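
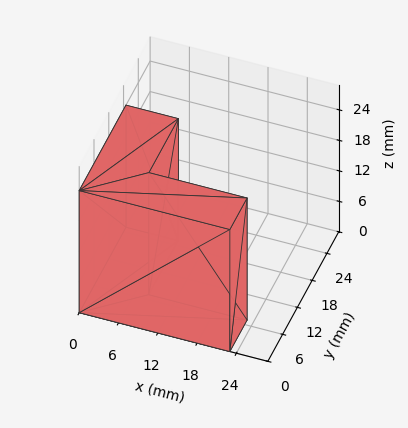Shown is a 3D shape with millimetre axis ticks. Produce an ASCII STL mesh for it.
Reading the render: the shape is an L-shaped prism: outer 23 × 19 mm, arm thicknesses ≈ 7 mm (horizontal) and 8 mm (vertical), extruded 24 mm in z (dimensions read to the nearest mm from the axis ticks). For the STL, each face is triangulated and given an outward normal.

solid part
  facet normal 0.0000 0.0000 -1.0000
    outer loop
      vertex 23.0 7.0 0.0
      vertex 23.0 0.0 0.0
      vertex 0.0 0.0 0.0
    endloop
  endfacet
  facet normal 0.0000 0.0000 -1.0000
    outer loop
      vertex 8.0 7.0 0.0
      vertex 23.0 7.0 0.0
      vertex 0.0 0.0 0.0
    endloop
  endfacet
  facet normal 0.0000 0.0000 -1.0000
    outer loop
      vertex 8.0 19.0 0.0
      vertex 8.0 7.0 0.0
      vertex 0.0 0.0 0.0
    endloop
  endfacet
  facet normal 0.0000 0.0000 -1.0000
    outer loop
      vertex 0.0 19.0 0.0
      vertex 8.0 19.0 0.0
      vertex 0.0 0.0 0.0
    endloop
  endfacet
  facet normal 0.0000 0.0000 1.0000
    outer loop
      vertex 0.0 0.0 24.0
      vertex 23.0 0.0 24.0
      vertex 23.0 7.0 24.0
    endloop
  endfacet
  facet normal 0.0000 0.0000 1.0000
    outer loop
      vertex 0.0 0.0 24.0
      vertex 23.0 7.0 24.0
      vertex 8.0 7.0 24.0
    endloop
  endfacet
  facet normal 0.0000 0.0000 1.0000
    outer loop
      vertex 0.0 0.0 24.0
      vertex 8.0 7.0 24.0
      vertex 8.0 19.0 24.0
    endloop
  endfacet
  facet normal 0.0000 0.0000 1.0000
    outer loop
      vertex 0.0 0.0 24.0
      vertex 8.0 19.0 24.0
      vertex 0.0 19.0 24.0
    endloop
  endfacet
  facet normal 0.0000 -1.0000 0.0000
    outer loop
      vertex 0.0 0.0 0.0
      vertex 23.0 0.0 0.0
      vertex 23.0 0.0 24.0
    endloop
  endfacet
  facet normal 0.0000 -1.0000 0.0000
    outer loop
      vertex 0.0 0.0 0.0
      vertex 23.0 0.0 24.0
      vertex 0.0 0.0 24.0
    endloop
  endfacet
  facet normal 1.0000 0.0000 0.0000
    outer loop
      vertex 23.0 0.0 0.0
      vertex 23.0 7.0 0.0
      vertex 23.0 7.0 24.0
    endloop
  endfacet
  facet normal 1.0000 0.0000 0.0000
    outer loop
      vertex 23.0 0.0 0.0
      vertex 23.0 7.0 24.0
      vertex 23.0 0.0 24.0
    endloop
  endfacet
  facet normal 0.0000 1.0000 0.0000
    outer loop
      vertex 23.0 7.0 0.0
      vertex 8.0 7.0 0.0
      vertex 8.0 7.0 24.0
    endloop
  endfacet
  facet normal 0.0000 1.0000 0.0000
    outer loop
      vertex 23.0 7.0 0.0
      vertex 8.0 7.0 24.0
      vertex 23.0 7.0 24.0
    endloop
  endfacet
  facet normal 1.0000 0.0000 0.0000
    outer loop
      vertex 8.0 7.0 0.0
      vertex 8.0 19.0 0.0
      vertex 8.0 19.0 24.0
    endloop
  endfacet
  facet normal 1.0000 0.0000 0.0000
    outer loop
      vertex 8.0 7.0 0.0
      vertex 8.0 19.0 24.0
      vertex 8.0 7.0 24.0
    endloop
  endfacet
  facet normal 0.0000 1.0000 0.0000
    outer loop
      vertex 8.0 19.0 0.0
      vertex 0.0 19.0 0.0
      vertex 0.0 19.0 24.0
    endloop
  endfacet
  facet normal 0.0000 1.0000 0.0000
    outer loop
      vertex 8.0 19.0 0.0
      vertex 0.0 19.0 24.0
      vertex 8.0 19.0 24.0
    endloop
  endfacet
  facet normal -1.0000 0.0000 0.0000
    outer loop
      vertex 0.0 19.0 0.0
      vertex 0.0 0.0 0.0
      vertex 0.0 0.0 24.0
    endloop
  endfacet
  facet normal -1.0000 0.0000 0.0000
    outer loop
      vertex 0.0 19.0 0.0
      vertex 0.0 0.0 24.0
      vertex 0.0 19.0 24.0
    endloop
  endfacet
endsolid part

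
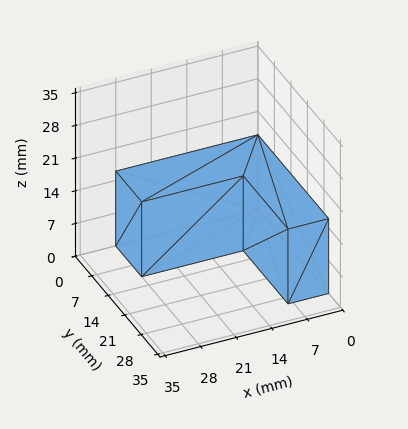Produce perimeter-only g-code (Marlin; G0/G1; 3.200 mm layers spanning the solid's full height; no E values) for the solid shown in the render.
Reading the render: the shape is an L-shaped prism: outer 28 × 30 mm, arm thicknesses ≈ 11 mm (horizontal) and 8 mm (vertical), extruded 16 mm in z (dimensions read to the nearest mm from the axis ticks). For the g-code, the solid's height is divided into equal slices at the stated Δz and each level perimeter traced with G1 moves after a G0 lift.

; perimeter-only toolpath
G21 ; units = mm
G90 ; absolute positioning
G28 ; home
; layer 1
G0 Z3.200
G0 X0.000 Y0.000
G1 X28.000 Y0.000
G1 X28.000 Y11.000
G1 X8.000 Y11.000
G1 X8.000 Y30.000
G1 X0.000 Y30.000
G1 X0.000 Y0.000
; layer 2
G0 Z6.400
G0 X0.000 Y0.000
G1 X28.000 Y0.000
G1 X28.000 Y11.000
G1 X8.000 Y11.000
G1 X8.000 Y30.000
G1 X0.000 Y30.000
G1 X0.000 Y0.000
; layer 3
G0 Z9.600
G0 X0.000 Y0.000
G1 X28.000 Y0.000
G1 X28.000 Y11.000
G1 X8.000 Y11.000
G1 X8.000 Y30.000
G1 X0.000 Y30.000
G1 X0.000 Y0.000
; layer 4
G0 Z12.800
G0 X0.000 Y0.000
G1 X28.000 Y0.000
G1 X28.000 Y11.000
G1 X8.000 Y11.000
G1 X8.000 Y30.000
G1 X0.000 Y30.000
G1 X0.000 Y0.000
; layer 5
G0 Z16.000
G0 X0.000 Y0.000
G1 X28.000 Y0.000
G1 X28.000 Y11.000
G1 X8.000 Y11.000
G1 X8.000 Y30.000
G1 X0.000 Y30.000
G1 X0.000 Y0.000
M2 ; end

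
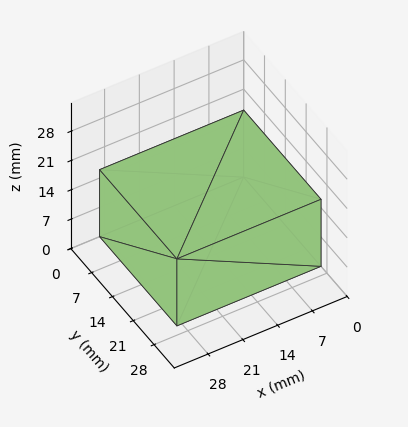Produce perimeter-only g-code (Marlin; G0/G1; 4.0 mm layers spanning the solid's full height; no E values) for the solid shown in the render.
Reading the render: the shape is a rectangular box, roughly 29 × 26 mm footprint and 16 mm tall (dimensions read to the nearest mm from the axis ticks). For the g-code, the solid's height is divided into equal slices at the stated Δz and each level perimeter traced with G1 moves after a G0 lift.

; perimeter-only toolpath
G21 ; units = mm
G90 ; absolute positioning
G28 ; home
; layer 1
G0 Z4.0
G0 X0.0 Y0.0
G1 X29.0 Y0.0
G1 X29.0 Y26.0
G1 X0.0 Y26.0
G1 X0.0 Y0.0
; layer 2
G0 Z8.0
G0 X0.0 Y0.0
G1 X29.0 Y0.0
G1 X29.0 Y26.0
G1 X0.0 Y26.0
G1 X0.0 Y0.0
; layer 3
G0 Z12.0
G0 X0.0 Y0.0
G1 X29.0 Y0.0
G1 X29.0 Y26.0
G1 X0.0 Y26.0
G1 X0.0 Y0.0
; layer 4
G0 Z16.0
G0 X0.0 Y0.0
G1 X29.0 Y0.0
G1 X29.0 Y26.0
G1 X0.0 Y26.0
G1 X0.0 Y0.0
M2 ; end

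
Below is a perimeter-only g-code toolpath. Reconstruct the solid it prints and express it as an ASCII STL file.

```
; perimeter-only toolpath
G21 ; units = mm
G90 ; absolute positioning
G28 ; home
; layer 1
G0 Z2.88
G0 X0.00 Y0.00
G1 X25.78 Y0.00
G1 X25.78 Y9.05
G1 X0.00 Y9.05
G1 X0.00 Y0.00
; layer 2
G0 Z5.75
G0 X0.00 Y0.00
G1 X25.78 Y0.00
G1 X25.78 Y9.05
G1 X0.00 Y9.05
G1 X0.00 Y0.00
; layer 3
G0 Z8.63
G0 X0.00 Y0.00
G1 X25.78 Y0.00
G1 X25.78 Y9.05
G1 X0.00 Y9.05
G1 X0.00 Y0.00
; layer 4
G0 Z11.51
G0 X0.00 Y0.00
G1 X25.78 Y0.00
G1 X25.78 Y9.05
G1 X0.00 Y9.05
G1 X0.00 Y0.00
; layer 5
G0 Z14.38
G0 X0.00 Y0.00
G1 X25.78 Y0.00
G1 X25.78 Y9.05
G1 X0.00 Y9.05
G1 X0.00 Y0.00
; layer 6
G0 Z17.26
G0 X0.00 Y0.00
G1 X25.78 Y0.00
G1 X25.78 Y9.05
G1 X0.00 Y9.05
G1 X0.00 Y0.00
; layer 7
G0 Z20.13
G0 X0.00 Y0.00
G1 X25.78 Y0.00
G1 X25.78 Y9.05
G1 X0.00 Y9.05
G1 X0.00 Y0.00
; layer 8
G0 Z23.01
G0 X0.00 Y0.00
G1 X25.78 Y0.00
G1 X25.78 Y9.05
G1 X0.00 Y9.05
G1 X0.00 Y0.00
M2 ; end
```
solid part
  facet normal 0.0000 0.0000 -1.0000
    outer loop
      vertex 25.78 9.05 0.00
      vertex 25.78 0.00 0.00
      vertex 0.00 0.00 0.00
    endloop
  endfacet
  facet normal 0.0000 0.0000 -1.0000
    outer loop
      vertex 0.00 9.05 0.00
      vertex 25.78 9.05 0.00
      vertex 0.00 0.00 0.00
    endloop
  endfacet
  facet normal 0.0000 0.0000 1.0000
    outer loop
      vertex 0.00 0.00 23.01
      vertex 25.78 0.00 23.01
      vertex 25.78 9.05 23.01
    endloop
  endfacet
  facet normal 0.0000 0.0000 1.0000
    outer loop
      vertex 0.00 0.00 23.01
      vertex 25.78 9.05 23.01
      vertex 0.00 9.05 23.01
    endloop
  endfacet
  facet normal 0.0000 -1.0000 0.0000
    outer loop
      vertex 0.00 0.00 0.00
      vertex 25.78 0.00 0.00
      vertex 25.78 0.00 23.01
    endloop
  endfacet
  facet normal 0.0000 -1.0000 0.0000
    outer loop
      vertex 0.00 0.00 0.00
      vertex 25.78 0.00 23.01
      vertex 0.00 0.00 23.01
    endloop
  endfacet
  facet normal 0.0000 1.0000 0.0000
    outer loop
      vertex 25.78 9.05 23.01
      vertex 25.78 9.05 0.00
      vertex 0.00 9.05 0.00
    endloop
  endfacet
  facet normal 0.0000 1.0000 0.0000
    outer loop
      vertex 0.00 9.05 23.01
      vertex 25.78 9.05 23.01
      vertex 0.00 9.05 0.00
    endloop
  endfacet
  facet normal -1.0000 0.0000 0.0000
    outer loop
      vertex 0.00 9.05 23.01
      vertex 0.00 9.05 0.00
      vertex 0.00 0.00 0.00
    endloop
  endfacet
  facet normal -1.0000 0.0000 0.0000
    outer loop
      vertex 0.00 0.00 23.01
      vertex 0.00 9.05 23.01
      vertex 0.00 0.00 0.00
    endloop
  endfacet
  facet normal 1.0000 0.0000 0.0000
    outer loop
      vertex 25.78 0.00 0.00
      vertex 25.78 9.05 0.00
      vertex 25.78 9.05 23.01
    endloop
  endfacet
  facet normal 1.0000 0.0000 0.0000
    outer loop
      vertex 25.78 0.00 0.00
      vertex 25.78 9.05 23.01
      vertex 25.78 0.00 23.01
    endloop
  endfacet
endsolid part

The G0 Z moves step by Δz≈2.88 mm. Every layer's G1 loop is the same polygon, so the solid is a straight extrusion of it from z=0 to z≈23. Closing with flat bottom and top caps and triangulating gives 12 facets — a rectangular box, roughly 25.8 × 9.05 mm footprint and 23 mm tall.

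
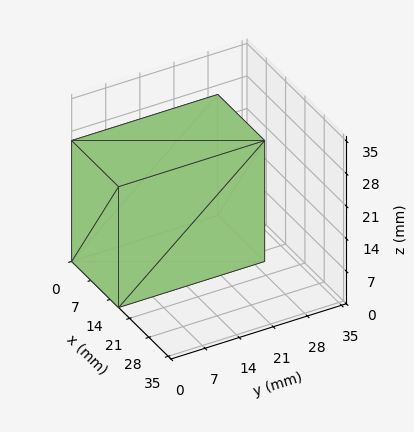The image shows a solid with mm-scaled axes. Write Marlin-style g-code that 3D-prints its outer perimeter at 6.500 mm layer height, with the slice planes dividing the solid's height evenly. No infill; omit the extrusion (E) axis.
Reading the render: the shape is a rectangular box, roughly 17 × 30 mm footprint and 26 mm tall (dimensions read to the nearest mm from the axis ticks). For the g-code, the solid's height is divided into equal slices at the stated Δz and each level perimeter traced with G1 moves after a G0 lift.

; perimeter-only toolpath
G21 ; units = mm
G90 ; absolute positioning
G28 ; home
; layer 1
G0 Z6.500
G0 X0.000 Y0.000
G1 X17.000 Y0.000
G1 X17.000 Y30.000
G1 X0.000 Y30.000
G1 X0.000 Y0.000
; layer 2
G0 Z13.000
G0 X0.000 Y0.000
G1 X17.000 Y0.000
G1 X17.000 Y30.000
G1 X0.000 Y30.000
G1 X0.000 Y0.000
; layer 3
G0 Z19.500
G0 X0.000 Y0.000
G1 X17.000 Y0.000
G1 X17.000 Y30.000
G1 X0.000 Y30.000
G1 X0.000 Y0.000
; layer 4
G0 Z26.000
G0 X0.000 Y0.000
G1 X17.000 Y0.000
G1 X17.000 Y30.000
G1 X0.000 Y30.000
G1 X0.000 Y0.000
M2 ; end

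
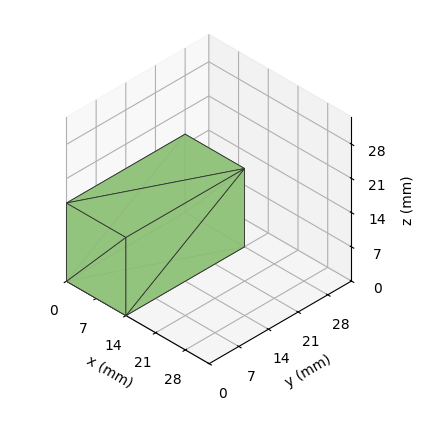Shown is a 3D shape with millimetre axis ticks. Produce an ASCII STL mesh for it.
Reading the render: the shape is a rectangular box, roughly 14 × 28 mm footprint and 16 mm tall (dimensions read to the nearest mm from the axis ticks). For the STL, each face is triangulated and given an outward normal.

solid part
  facet normal 0.0000 0.0000 -1.0000
    outer loop
      vertex 14.00 28.00 0.00
      vertex 14.00 0.00 0.00
      vertex 0.00 0.00 0.00
    endloop
  endfacet
  facet normal 0.0000 0.0000 -1.0000
    outer loop
      vertex 0.00 28.00 0.00
      vertex 14.00 28.00 0.00
      vertex 0.00 0.00 0.00
    endloop
  endfacet
  facet normal 0.0000 0.0000 1.0000
    outer loop
      vertex 0.00 0.00 16.00
      vertex 14.00 0.00 16.00
      vertex 14.00 28.00 16.00
    endloop
  endfacet
  facet normal 0.0000 0.0000 1.0000
    outer loop
      vertex 0.00 0.00 16.00
      vertex 14.00 28.00 16.00
      vertex 0.00 28.00 16.00
    endloop
  endfacet
  facet normal 0.0000 -1.0000 0.0000
    outer loop
      vertex 0.00 0.00 0.00
      vertex 14.00 0.00 0.00
      vertex 14.00 0.00 16.00
    endloop
  endfacet
  facet normal 0.0000 -1.0000 0.0000
    outer loop
      vertex 0.00 0.00 0.00
      vertex 14.00 0.00 16.00
      vertex 0.00 0.00 16.00
    endloop
  endfacet
  facet normal 0.0000 1.0000 0.0000
    outer loop
      vertex 14.00 28.00 16.00
      vertex 14.00 28.00 0.00
      vertex 0.00 28.00 0.00
    endloop
  endfacet
  facet normal 0.0000 1.0000 0.0000
    outer loop
      vertex 0.00 28.00 16.00
      vertex 14.00 28.00 16.00
      vertex 0.00 28.00 0.00
    endloop
  endfacet
  facet normal -1.0000 0.0000 0.0000
    outer loop
      vertex 0.00 28.00 16.00
      vertex 0.00 28.00 0.00
      vertex 0.00 0.00 0.00
    endloop
  endfacet
  facet normal -1.0000 0.0000 0.0000
    outer loop
      vertex 0.00 0.00 16.00
      vertex 0.00 28.00 16.00
      vertex 0.00 0.00 0.00
    endloop
  endfacet
  facet normal 1.0000 0.0000 0.0000
    outer loop
      vertex 14.00 0.00 0.00
      vertex 14.00 28.00 0.00
      vertex 14.00 28.00 16.00
    endloop
  endfacet
  facet normal 1.0000 0.0000 0.0000
    outer loop
      vertex 14.00 0.00 0.00
      vertex 14.00 28.00 16.00
      vertex 14.00 0.00 16.00
    endloop
  endfacet
endsolid part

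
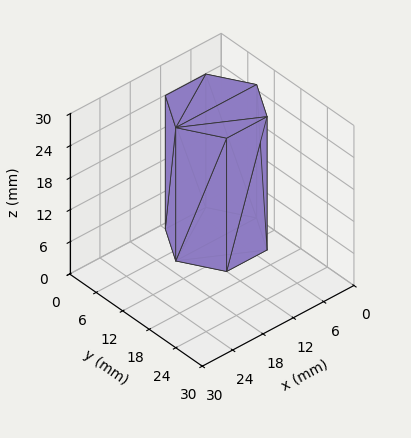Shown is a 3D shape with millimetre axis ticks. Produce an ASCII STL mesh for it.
Reading the render: the shape is a regular 6-sided prism (a cylinder approximated with 6 flat sides), circumscribed radius ≈ 8 mm, height ≈ 25 mm (dimensions read to the nearest mm from the axis ticks). For the STL, each face is triangulated and given an outward normal.

solid part
  facet normal 0.0000 0.0000 -1.0000
    outer loop
      vertex 4.00 14.93 0.00
      vertex 12.00 14.93 0.00
      vertex 16.00 8.00 0.00
    endloop
  endfacet
  facet normal 0.0000 0.0000 -1.0000
    outer loop
      vertex 0.00 8.00 0.00
      vertex 4.00 14.93 0.00
      vertex 16.00 8.00 0.00
    endloop
  endfacet
  facet normal 0.0000 0.0000 -1.0000
    outer loop
      vertex 4.00 1.07 0.00
      vertex 0.00 8.00 0.00
      vertex 16.00 8.00 0.00
    endloop
  endfacet
  facet normal 0.0000 0.0000 -1.0000
    outer loop
      vertex 12.00 1.07 0.00
      vertex 4.00 1.07 0.00
      vertex 16.00 8.00 0.00
    endloop
  endfacet
  facet normal 0.0000 0.0000 1.0000
    outer loop
      vertex 16.00 8.00 25.00
      vertex 12.00 14.93 25.00
      vertex 4.00 14.93 25.00
    endloop
  endfacet
  facet normal 0.0000 0.0000 1.0000
    outer loop
      vertex 16.00 8.00 25.00
      vertex 4.00 14.93 25.00
      vertex 0.00 8.00 25.00
    endloop
  endfacet
  facet normal 0.0000 0.0000 1.0000
    outer loop
      vertex 16.00 8.00 25.00
      vertex 0.00 8.00 25.00
      vertex 4.00 1.07 25.00
    endloop
  endfacet
  facet normal 0.0000 0.0000 1.0000
    outer loop
      vertex 16.00 8.00 25.00
      vertex 4.00 1.07 25.00
      vertex 12.00 1.07 25.00
    endloop
  endfacet
  facet normal 0.8661 0.4999 0.0000
    outer loop
      vertex 16.00 8.00 0.00
      vertex 12.00 14.93 0.00
      vertex 12.00 14.93 25.00
    endloop
  endfacet
  facet normal 0.8661 0.4999 0.0000
    outer loop
      vertex 16.00 8.00 0.00
      vertex 12.00 14.93 25.00
      vertex 16.00 8.00 25.00
    endloop
  endfacet
  facet normal 0.0000 1.0000 0.0000
    outer loop
      vertex 12.00 14.93 0.00
      vertex 4.00 14.93 0.00
      vertex 4.00 14.93 25.00
    endloop
  endfacet
  facet normal 0.0000 1.0000 0.0000
    outer loop
      vertex 12.00 14.93 0.00
      vertex 4.00 14.93 25.00
      vertex 12.00 14.93 25.00
    endloop
  endfacet
  facet normal -0.8661 0.4999 0.0000
    outer loop
      vertex 4.00 14.93 0.00
      vertex 0.00 8.00 0.00
      vertex 0.00 8.00 25.00
    endloop
  endfacet
  facet normal -0.8661 0.4999 0.0000
    outer loop
      vertex 4.00 14.93 0.00
      vertex 0.00 8.00 25.00
      vertex 4.00 14.93 25.00
    endloop
  endfacet
  facet normal -0.8661 -0.4999 0.0000
    outer loop
      vertex 0.00 8.00 0.00
      vertex 4.00 1.07 0.00
      vertex 4.00 1.07 25.00
    endloop
  endfacet
  facet normal -0.8661 -0.4999 0.0000
    outer loop
      vertex 0.00 8.00 0.00
      vertex 4.00 1.07 25.00
      vertex 0.00 8.00 25.00
    endloop
  endfacet
  facet normal 0.0000 -1.0000 0.0000
    outer loop
      vertex 4.00 1.07 0.00
      vertex 12.00 1.07 0.00
      vertex 12.00 1.07 25.00
    endloop
  endfacet
  facet normal 0.0000 -1.0000 0.0000
    outer loop
      vertex 4.00 1.07 0.00
      vertex 12.00 1.07 25.00
      vertex 4.00 1.07 25.00
    endloop
  endfacet
  facet normal 0.8661 -0.4999 0.0000
    outer loop
      vertex 12.00 1.07 0.00
      vertex 16.00 8.00 0.00
      vertex 16.00 8.00 25.00
    endloop
  endfacet
  facet normal 0.8661 -0.4999 0.0000
    outer loop
      vertex 12.00 1.07 0.00
      vertex 16.00 8.00 25.00
      vertex 12.00 1.07 25.00
    endloop
  endfacet
endsolid part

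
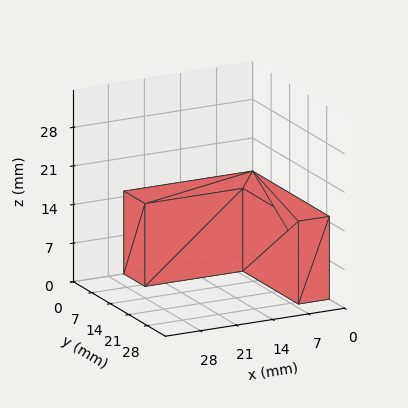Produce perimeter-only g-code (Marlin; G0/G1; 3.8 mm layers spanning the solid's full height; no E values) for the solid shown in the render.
Reading the render: the shape is an L-shaped prism: outer 25 × 29 mm, arm thicknesses ≈ 8 mm (horizontal) and 6 mm (vertical), extruded 15 mm in z (dimensions read to the nearest mm from the axis ticks). For the g-code, the solid's height is divided into equal slices at the stated Δz and each level perimeter traced with G1 moves after a G0 lift.

; perimeter-only toolpath
G21 ; units = mm
G90 ; absolute positioning
G28 ; home
; layer 1
G0 Z3.8
G0 X0.0 Y0.0
G1 X25.0 Y0.0
G1 X25.0 Y8.0
G1 X6.0 Y8.0
G1 X6.0 Y29.0
G1 X0.0 Y29.0
G1 X0.0 Y0.0
; layer 2
G0 Z7.5
G0 X0.0 Y0.0
G1 X25.0 Y0.0
G1 X25.0 Y8.0
G1 X6.0 Y8.0
G1 X6.0 Y29.0
G1 X0.0 Y29.0
G1 X0.0 Y0.0
; layer 3
G0 Z11.2
G0 X0.0 Y0.0
G1 X25.0 Y0.0
G1 X25.0 Y8.0
G1 X6.0 Y8.0
G1 X6.0 Y29.0
G1 X0.0 Y29.0
G1 X0.0 Y0.0
; layer 4
G0 Z15.0
G0 X0.0 Y0.0
G1 X25.0 Y0.0
G1 X25.0 Y8.0
G1 X6.0 Y8.0
G1 X6.0 Y29.0
G1 X0.0 Y29.0
G1 X0.0 Y0.0
M2 ; end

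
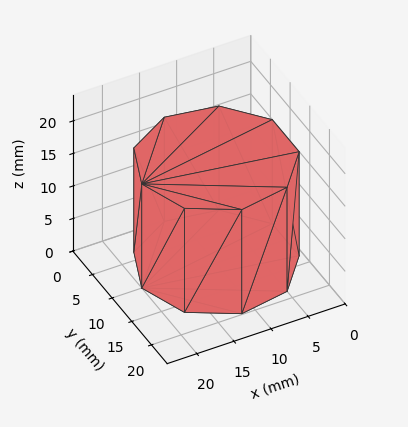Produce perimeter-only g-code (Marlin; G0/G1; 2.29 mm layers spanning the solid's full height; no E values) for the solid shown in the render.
Reading the render: the shape is a regular 9-sided prism (a cylinder approximated with 9 flat sides), circumscribed radius ≈ 10 mm, height ≈ 16 mm (dimensions read to the nearest mm from the axis ticks). For the g-code, the solid's height is divided into equal slices at the stated Δz and each level perimeter traced with G1 moves after a G0 lift.

; perimeter-only toolpath
G21 ; units = mm
G90 ; absolute positioning
G28 ; home
; layer 1
G0 Z2.29
G0 X20.00 Y10.00
G1 X17.66 Y16.43
G1 X11.74 Y19.85
G1 X5.00 Y18.66
G1 X0.60 Y13.42
G1 X0.60 Y6.58
G1 X5.00 Y1.34
G1 X11.74 Y0.15
G1 X17.66 Y3.57
G1 X20.00 Y10.00
; layer 2
G0 Z4.57
G0 X20.00 Y10.00
G1 X17.66 Y16.43
G1 X11.74 Y19.85
G1 X5.00 Y18.66
G1 X0.60 Y13.42
G1 X0.60 Y6.58
G1 X5.00 Y1.34
G1 X11.74 Y0.15
G1 X17.66 Y3.57
G1 X20.00 Y10.00
; layer 3
G0 Z6.86
G0 X20.00 Y10.00
G1 X17.66 Y16.43
G1 X11.74 Y19.85
G1 X5.00 Y18.66
G1 X0.60 Y13.42
G1 X0.60 Y6.58
G1 X5.00 Y1.34
G1 X11.74 Y0.15
G1 X17.66 Y3.57
G1 X20.00 Y10.00
; layer 4
G0 Z9.14
G0 X20.00 Y10.00
G1 X17.66 Y16.43
G1 X11.74 Y19.85
G1 X5.00 Y18.66
G1 X0.60 Y13.42
G1 X0.60 Y6.58
G1 X5.00 Y1.34
G1 X11.74 Y0.15
G1 X17.66 Y3.57
G1 X20.00 Y10.00
; layer 5
G0 Z11.43
G0 X20.00 Y10.00
G1 X17.66 Y16.43
G1 X11.74 Y19.85
G1 X5.00 Y18.66
G1 X0.60 Y13.42
G1 X0.60 Y6.58
G1 X5.00 Y1.34
G1 X11.74 Y0.15
G1 X17.66 Y3.57
G1 X20.00 Y10.00
; layer 6
G0 Z13.71
G0 X20.00 Y10.00
G1 X17.66 Y16.43
G1 X11.74 Y19.85
G1 X5.00 Y18.66
G1 X0.60 Y13.42
G1 X0.60 Y6.58
G1 X5.00 Y1.34
G1 X11.74 Y0.15
G1 X17.66 Y3.57
G1 X20.00 Y10.00
; layer 7
G0 Z16.00
G0 X20.00 Y10.00
G1 X17.66 Y16.43
G1 X11.74 Y19.85
G1 X5.00 Y18.66
G1 X0.60 Y13.42
G1 X0.60 Y6.58
G1 X5.00 Y1.34
G1 X11.74 Y0.15
G1 X17.66 Y3.57
G1 X20.00 Y10.00
M2 ; end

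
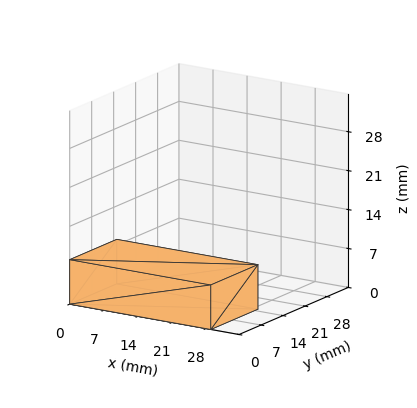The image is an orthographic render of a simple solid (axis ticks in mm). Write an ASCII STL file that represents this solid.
Reading the render: the shape is a rectangular box, roughly 29 × 15 mm footprint and 8 mm tall (dimensions read to the nearest mm from the axis ticks). For the STL, each face is triangulated and given an outward normal.

solid part
  facet normal 0.0000 0.0000 -1.0000
    outer loop
      vertex 29.000 15.000 0.000
      vertex 29.000 0.000 0.000
      vertex 0.000 0.000 0.000
    endloop
  endfacet
  facet normal 0.0000 0.0000 -1.0000
    outer loop
      vertex 0.000 15.000 0.000
      vertex 29.000 15.000 0.000
      vertex 0.000 0.000 0.000
    endloop
  endfacet
  facet normal 0.0000 0.0000 1.0000
    outer loop
      vertex 0.000 0.000 8.000
      vertex 29.000 0.000 8.000
      vertex 29.000 15.000 8.000
    endloop
  endfacet
  facet normal 0.0000 0.0000 1.0000
    outer loop
      vertex 0.000 0.000 8.000
      vertex 29.000 15.000 8.000
      vertex 0.000 15.000 8.000
    endloop
  endfacet
  facet normal 0.0000 -1.0000 0.0000
    outer loop
      vertex 0.000 0.000 0.000
      vertex 29.000 0.000 0.000
      vertex 29.000 0.000 8.000
    endloop
  endfacet
  facet normal 0.0000 -1.0000 0.0000
    outer loop
      vertex 0.000 0.000 0.000
      vertex 29.000 0.000 8.000
      vertex 0.000 0.000 8.000
    endloop
  endfacet
  facet normal 0.0000 1.0000 0.0000
    outer loop
      vertex 29.000 15.000 8.000
      vertex 29.000 15.000 0.000
      vertex 0.000 15.000 0.000
    endloop
  endfacet
  facet normal 0.0000 1.0000 0.0000
    outer loop
      vertex 0.000 15.000 8.000
      vertex 29.000 15.000 8.000
      vertex 0.000 15.000 0.000
    endloop
  endfacet
  facet normal -1.0000 0.0000 0.0000
    outer loop
      vertex 0.000 15.000 8.000
      vertex 0.000 15.000 0.000
      vertex 0.000 0.000 0.000
    endloop
  endfacet
  facet normal -1.0000 0.0000 0.0000
    outer loop
      vertex 0.000 0.000 8.000
      vertex 0.000 15.000 8.000
      vertex 0.000 0.000 0.000
    endloop
  endfacet
  facet normal 1.0000 0.0000 0.0000
    outer loop
      vertex 29.000 0.000 0.000
      vertex 29.000 15.000 0.000
      vertex 29.000 15.000 8.000
    endloop
  endfacet
  facet normal 1.0000 0.0000 0.0000
    outer loop
      vertex 29.000 0.000 0.000
      vertex 29.000 15.000 8.000
      vertex 29.000 0.000 8.000
    endloop
  endfacet
endsolid part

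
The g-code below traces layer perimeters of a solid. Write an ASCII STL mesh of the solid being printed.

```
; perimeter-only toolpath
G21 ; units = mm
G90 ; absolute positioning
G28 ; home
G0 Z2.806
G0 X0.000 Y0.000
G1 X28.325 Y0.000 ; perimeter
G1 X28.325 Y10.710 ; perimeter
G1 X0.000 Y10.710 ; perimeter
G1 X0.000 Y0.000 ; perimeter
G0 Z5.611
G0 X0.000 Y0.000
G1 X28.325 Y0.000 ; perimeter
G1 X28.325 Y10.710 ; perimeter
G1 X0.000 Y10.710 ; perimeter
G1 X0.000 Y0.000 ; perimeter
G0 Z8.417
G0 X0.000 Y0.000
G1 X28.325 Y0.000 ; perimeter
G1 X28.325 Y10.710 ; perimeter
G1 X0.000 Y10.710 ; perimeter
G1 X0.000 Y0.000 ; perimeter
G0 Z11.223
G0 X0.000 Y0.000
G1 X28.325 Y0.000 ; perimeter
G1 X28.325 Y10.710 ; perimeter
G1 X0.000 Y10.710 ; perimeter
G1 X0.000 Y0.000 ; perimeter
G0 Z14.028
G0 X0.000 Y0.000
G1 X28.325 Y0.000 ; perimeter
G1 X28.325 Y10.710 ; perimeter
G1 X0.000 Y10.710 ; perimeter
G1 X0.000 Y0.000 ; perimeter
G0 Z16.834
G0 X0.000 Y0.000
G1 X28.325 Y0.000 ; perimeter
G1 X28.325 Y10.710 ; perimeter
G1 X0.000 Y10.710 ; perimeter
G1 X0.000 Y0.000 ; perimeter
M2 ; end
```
solid part
  facet normal 0.0000 0.0000 -1.0000
    outer loop
      vertex 28.325 10.710 0.000
      vertex 28.325 0.000 0.000
      vertex 0.000 0.000 0.000
    endloop
  endfacet
  facet normal 0.0000 0.0000 -1.0000
    outer loop
      vertex 0.000 10.710 0.000
      vertex 28.325 10.710 0.000
      vertex 0.000 0.000 0.000
    endloop
  endfacet
  facet normal 0.0000 0.0000 1.0000
    outer loop
      vertex 0.000 0.000 16.834
      vertex 28.325 0.000 16.834
      vertex 28.325 10.710 16.834
    endloop
  endfacet
  facet normal 0.0000 0.0000 1.0000
    outer loop
      vertex 0.000 0.000 16.834
      vertex 28.325 10.710 16.834
      vertex 0.000 10.710 16.834
    endloop
  endfacet
  facet normal 0.0000 -1.0000 0.0000
    outer loop
      vertex 0.000 0.000 0.000
      vertex 28.325 0.000 0.000
      vertex 28.325 0.000 16.834
    endloop
  endfacet
  facet normal 0.0000 -1.0000 0.0000
    outer loop
      vertex 0.000 0.000 0.000
      vertex 28.325 0.000 16.834
      vertex 0.000 0.000 16.834
    endloop
  endfacet
  facet normal 0.0000 1.0000 0.0000
    outer loop
      vertex 28.325 10.710 16.834
      vertex 28.325 10.710 0.000
      vertex 0.000 10.710 0.000
    endloop
  endfacet
  facet normal 0.0000 1.0000 0.0000
    outer loop
      vertex 0.000 10.710 16.834
      vertex 28.325 10.710 16.834
      vertex 0.000 10.710 0.000
    endloop
  endfacet
  facet normal -1.0000 0.0000 0.0000
    outer loop
      vertex 0.000 10.710 16.834
      vertex 0.000 10.710 0.000
      vertex 0.000 0.000 0.000
    endloop
  endfacet
  facet normal -1.0000 0.0000 0.0000
    outer loop
      vertex 0.000 0.000 16.834
      vertex 0.000 10.710 16.834
      vertex 0.000 0.000 0.000
    endloop
  endfacet
  facet normal 1.0000 0.0000 0.0000
    outer loop
      vertex 28.325 0.000 0.000
      vertex 28.325 10.710 0.000
      vertex 28.325 10.710 16.834
    endloop
  endfacet
  facet normal 1.0000 0.0000 0.0000
    outer loop
      vertex 28.325 0.000 0.000
      vertex 28.325 10.710 16.834
      vertex 28.325 0.000 16.834
    endloop
  endfacet
endsolid part

The G0 Z moves step by Δz≈2.806 mm. Every layer's G1 loop is the same polygon, so the solid is a straight extrusion of it from z=0 to z≈16.8. Closing with flat bottom and top caps and triangulating gives 12 facets — a rectangular box, roughly 28.3 × 10.7 mm footprint and 16.8 mm tall.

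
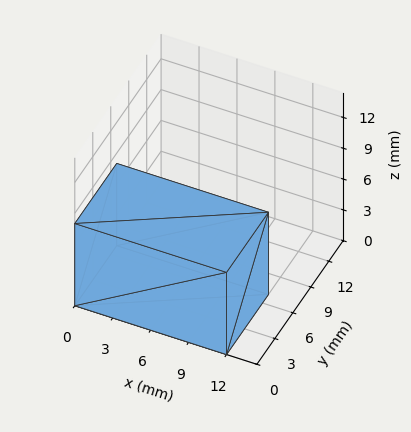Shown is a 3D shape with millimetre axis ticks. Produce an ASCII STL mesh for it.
Reading the render: the shape is a rectangular box, roughly 12 × 7 mm footprint and 8 mm tall (dimensions read to the nearest mm from the axis ticks). For the STL, each face is triangulated and given an outward normal.

solid part
  facet normal 0.0000 0.0000 -1.0000
    outer loop
      vertex 12.00 7.00 0.00
      vertex 12.00 0.00 0.00
      vertex 0.00 0.00 0.00
    endloop
  endfacet
  facet normal 0.0000 0.0000 -1.0000
    outer loop
      vertex 0.00 7.00 0.00
      vertex 12.00 7.00 0.00
      vertex 0.00 0.00 0.00
    endloop
  endfacet
  facet normal 0.0000 0.0000 1.0000
    outer loop
      vertex 0.00 0.00 8.00
      vertex 12.00 0.00 8.00
      vertex 12.00 7.00 8.00
    endloop
  endfacet
  facet normal 0.0000 0.0000 1.0000
    outer loop
      vertex 0.00 0.00 8.00
      vertex 12.00 7.00 8.00
      vertex 0.00 7.00 8.00
    endloop
  endfacet
  facet normal 0.0000 -1.0000 0.0000
    outer loop
      vertex 0.00 0.00 0.00
      vertex 12.00 0.00 0.00
      vertex 12.00 0.00 8.00
    endloop
  endfacet
  facet normal 0.0000 -1.0000 0.0000
    outer loop
      vertex 0.00 0.00 0.00
      vertex 12.00 0.00 8.00
      vertex 0.00 0.00 8.00
    endloop
  endfacet
  facet normal 0.0000 1.0000 0.0000
    outer loop
      vertex 12.00 7.00 8.00
      vertex 12.00 7.00 0.00
      vertex 0.00 7.00 0.00
    endloop
  endfacet
  facet normal 0.0000 1.0000 0.0000
    outer loop
      vertex 0.00 7.00 8.00
      vertex 12.00 7.00 8.00
      vertex 0.00 7.00 0.00
    endloop
  endfacet
  facet normal -1.0000 0.0000 0.0000
    outer loop
      vertex 0.00 7.00 8.00
      vertex 0.00 7.00 0.00
      vertex 0.00 0.00 0.00
    endloop
  endfacet
  facet normal -1.0000 0.0000 0.0000
    outer loop
      vertex 0.00 0.00 8.00
      vertex 0.00 7.00 8.00
      vertex 0.00 0.00 0.00
    endloop
  endfacet
  facet normal 1.0000 0.0000 0.0000
    outer loop
      vertex 12.00 0.00 0.00
      vertex 12.00 7.00 0.00
      vertex 12.00 7.00 8.00
    endloop
  endfacet
  facet normal 1.0000 0.0000 0.0000
    outer loop
      vertex 12.00 0.00 0.00
      vertex 12.00 7.00 8.00
      vertex 12.00 0.00 8.00
    endloop
  endfacet
endsolid part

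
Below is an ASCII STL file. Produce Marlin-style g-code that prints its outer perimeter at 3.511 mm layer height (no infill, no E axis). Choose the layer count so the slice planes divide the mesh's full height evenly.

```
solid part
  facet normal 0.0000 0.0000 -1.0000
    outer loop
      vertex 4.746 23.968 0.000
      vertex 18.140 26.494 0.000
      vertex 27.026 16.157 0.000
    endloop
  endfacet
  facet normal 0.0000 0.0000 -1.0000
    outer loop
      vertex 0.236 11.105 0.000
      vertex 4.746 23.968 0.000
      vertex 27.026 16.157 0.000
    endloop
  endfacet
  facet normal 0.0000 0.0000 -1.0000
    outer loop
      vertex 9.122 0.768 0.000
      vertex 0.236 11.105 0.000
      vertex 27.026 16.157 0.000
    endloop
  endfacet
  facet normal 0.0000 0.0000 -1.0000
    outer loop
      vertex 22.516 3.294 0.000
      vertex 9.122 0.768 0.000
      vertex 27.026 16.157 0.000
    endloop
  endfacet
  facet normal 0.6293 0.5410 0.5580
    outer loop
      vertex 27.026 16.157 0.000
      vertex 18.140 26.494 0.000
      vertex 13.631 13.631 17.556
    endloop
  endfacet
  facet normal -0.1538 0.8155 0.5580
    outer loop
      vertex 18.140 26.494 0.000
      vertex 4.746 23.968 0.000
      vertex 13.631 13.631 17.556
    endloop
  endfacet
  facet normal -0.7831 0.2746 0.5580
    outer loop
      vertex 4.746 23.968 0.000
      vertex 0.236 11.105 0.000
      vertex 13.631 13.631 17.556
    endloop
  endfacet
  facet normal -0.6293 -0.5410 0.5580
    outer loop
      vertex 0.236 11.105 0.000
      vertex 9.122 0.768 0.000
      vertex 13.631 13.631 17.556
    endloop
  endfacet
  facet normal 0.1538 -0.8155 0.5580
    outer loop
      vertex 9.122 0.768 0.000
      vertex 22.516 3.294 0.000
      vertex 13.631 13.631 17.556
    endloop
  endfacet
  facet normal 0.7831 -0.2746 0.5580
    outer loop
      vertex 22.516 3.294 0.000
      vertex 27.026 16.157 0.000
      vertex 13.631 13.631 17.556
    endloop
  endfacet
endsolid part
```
; perimeter-only toolpath
G21 ; units = mm
G90 ; absolute positioning
G28 ; home
; layer 1
G0 Z3.511
G0 X24.347 Y15.652
G1 X17.238 Y23.921
G1 X6.523 Y21.901
G1 X2.915 Y11.610
G1 X10.024 Y3.341
G1 X20.739 Y5.361
G1 X24.347 Y15.652
; layer 2
G0 Z7.022
G0 X21.668 Y15.147
G1 X16.336 Y21.349
G1 X8.300 Y19.833
G1 X5.594 Y12.115
G1 X10.926 Y5.913
G1 X18.962 Y7.429
G1 X21.668 Y15.147
; layer 3
G0 Z10.534
G0 X18.989 Y14.641
G1 X15.435 Y18.776
G1 X10.077 Y17.766
G1 X8.273 Y12.621
G1 X11.827 Y8.486
G1 X17.185 Y9.496
G1 X18.989 Y14.641
; layer 4
G0 Z14.045
G0 X16.310 Y14.136
G1 X14.533 Y16.204
G1 X11.854 Y15.698
G1 X10.952 Y13.126
G1 X12.729 Y11.058
G1 X15.408 Y11.564
G1 X16.310 Y14.136
M2 ; end

The solid is a regular 6-sided pyramid, base circumscribed radius ≈ 13.6 mm, apex at z ≈ 17.6 mm. Slicing at Δz = 3.511 mm — 5 equal slices spanning the solid's height, so layer i sits at z = i·h/5 — gives 4 non-empty perimeters. Each is a 6-segment closed polygon; G0 lifts to the layer z and rapids to the start vertex, then G1 traces the edges. The cross-section shrinks linearly with z (the slice at the apex is degenerate and omitted).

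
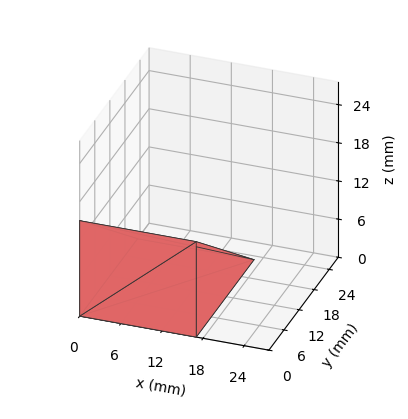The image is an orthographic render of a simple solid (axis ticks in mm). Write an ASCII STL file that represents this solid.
Reading the render: the shape is a wedge (ramp): 17 × 23 mm base, rising to 15 mm along the y=0 edge and sloping linearly to z=0 at y=23 (dimensions read to the nearest mm from the axis ticks). For the STL, each face is triangulated and given an outward normal.

solid part
  facet normal 0.0000 0.0000 -1.0000
    outer loop
      vertex 17.0 23.0 0.0
      vertex 17.0 0.0 0.0
      vertex 0.0 0.0 0.0
    endloop
  endfacet
  facet normal 0.0000 0.0000 -1.0000
    outer loop
      vertex 0.0 23.0 0.0
      vertex 17.0 23.0 0.0
      vertex 0.0 0.0 0.0
    endloop
  endfacet
  facet normal 0.0000 -1.0000 0.0000
    outer loop
      vertex 0.0 0.0 0.0
      vertex 17.0 0.0 0.0
      vertex 17.0 0.0 15.0
    endloop
  endfacet
  facet normal 0.0000 -1.0000 0.0000
    outer loop
      vertex 0.0 0.0 0.0
      vertex 17.0 0.0 15.0
      vertex 0.0 0.0 15.0
    endloop
  endfacet
  facet normal 0.0000 0.5463 0.8376
    outer loop
      vertex 0.0 0.0 15.0
      vertex 17.0 0.0 15.0
      vertex 17.0 23.0 0.0
    endloop
  endfacet
  facet normal 0.0000 0.5463 0.8376
    outer loop
      vertex 0.0 0.0 15.0
      vertex 17.0 23.0 0.0
      vertex 0.0 23.0 0.0
    endloop
  endfacet
  facet normal -1.0000 0.0000 0.0000
    outer loop
      vertex 0.0 0.0 15.0
      vertex 0.0 23.0 0.0
      vertex 0.0 0.0 0.0
    endloop
  endfacet
  facet normal 1.0000 0.0000 0.0000
    outer loop
      vertex 17.0 0.0 0.0
      vertex 17.0 23.0 0.0
      vertex 17.0 0.0 15.0
    endloop
  endfacet
endsolid part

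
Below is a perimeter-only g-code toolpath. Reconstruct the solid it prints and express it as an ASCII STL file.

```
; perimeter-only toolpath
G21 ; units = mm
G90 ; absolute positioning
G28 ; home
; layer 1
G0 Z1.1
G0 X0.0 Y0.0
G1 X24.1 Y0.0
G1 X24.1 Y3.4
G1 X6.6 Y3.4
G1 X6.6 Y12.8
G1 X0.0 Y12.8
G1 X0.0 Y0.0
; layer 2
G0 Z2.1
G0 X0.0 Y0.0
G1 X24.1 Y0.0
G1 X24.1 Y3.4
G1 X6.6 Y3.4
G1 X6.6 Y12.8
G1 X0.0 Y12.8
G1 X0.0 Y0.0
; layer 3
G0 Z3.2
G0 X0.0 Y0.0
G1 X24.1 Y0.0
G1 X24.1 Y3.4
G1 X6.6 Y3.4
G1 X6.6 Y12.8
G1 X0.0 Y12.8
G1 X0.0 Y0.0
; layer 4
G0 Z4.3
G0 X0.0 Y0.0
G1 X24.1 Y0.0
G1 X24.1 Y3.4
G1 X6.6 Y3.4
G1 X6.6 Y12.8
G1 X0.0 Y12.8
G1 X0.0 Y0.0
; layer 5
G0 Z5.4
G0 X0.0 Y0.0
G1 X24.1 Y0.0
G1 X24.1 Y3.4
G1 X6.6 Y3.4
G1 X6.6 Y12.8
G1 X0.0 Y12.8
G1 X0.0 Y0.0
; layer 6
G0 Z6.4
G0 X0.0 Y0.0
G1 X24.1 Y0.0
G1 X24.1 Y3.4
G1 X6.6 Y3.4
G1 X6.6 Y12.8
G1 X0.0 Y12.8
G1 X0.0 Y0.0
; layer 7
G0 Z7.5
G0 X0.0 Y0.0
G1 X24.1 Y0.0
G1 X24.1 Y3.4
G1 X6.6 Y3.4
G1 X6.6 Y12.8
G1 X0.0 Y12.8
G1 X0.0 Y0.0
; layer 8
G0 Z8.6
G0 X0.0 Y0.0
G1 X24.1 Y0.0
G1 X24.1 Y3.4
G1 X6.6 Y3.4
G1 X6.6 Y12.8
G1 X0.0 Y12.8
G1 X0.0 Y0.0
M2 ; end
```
solid part
  facet normal 0.0000 0.0000 -1.0000
    outer loop
      vertex 24.1 3.4 0.0
      vertex 24.1 0.0 0.0
      vertex 0.0 0.0 0.0
    endloop
  endfacet
  facet normal 0.0000 0.0000 -1.0000
    outer loop
      vertex 6.6 3.4 0.0
      vertex 24.1 3.4 0.0
      vertex 0.0 0.0 0.0
    endloop
  endfacet
  facet normal 0.0000 0.0000 -1.0000
    outer loop
      vertex 6.6 12.8 0.0
      vertex 6.6 3.4 0.0
      vertex 0.0 0.0 0.0
    endloop
  endfacet
  facet normal 0.0000 0.0000 -1.0000
    outer loop
      vertex 0.0 12.8 0.0
      vertex 6.6 12.8 0.0
      vertex 0.0 0.0 0.0
    endloop
  endfacet
  facet normal 0.0000 0.0000 1.0000
    outer loop
      vertex 0.0 0.0 8.6
      vertex 24.1 0.0 8.6
      vertex 24.1 3.4 8.6
    endloop
  endfacet
  facet normal 0.0000 0.0000 1.0000
    outer loop
      vertex 0.0 0.0 8.6
      vertex 24.1 3.4 8.6
      vertex 6.6 3.4 8.6
    endloop
  endfacet
  facet normal 0.0000 0.0000 1.0000
    outer loop
      vertex 0.0 0.0 8.6
      vertex 6.6 3.4 8.6
      vertex 6.6 12.8 8.6
    endloop
  endfacet
  facet normal 0.0000 0.0000 1.0000
    outer loop
      vertex 0.0 0.0 8.6
      vertex 6.6 12.8 8.6
      vertex 0.0 12.8 8.6
    endloop
  endfacet
  facet normal 0.0000 -1.0000 0.0000
    outer loop
      vertex 0.0 0.0 0.0
      vertex 24.1 0.0 0.0
      vertex 24.1 0.0 8.6
    endloop
  endfacet
  facet normal 0.0000 -1.0000 0.0000
    outer loop
      vertex 0.0 0.0 0.0
      vertex 24.1 0.0 8.6
      vertex 0.0 0.0 8.6
    endloop
  endfacet
  facet normal 1.0000 0.0000 0.0000
    outer loop
      vertex 24.1 0.0 0.0
      vertex 24.1 3.4 0.0
      vertex 24.1 3.4 8.6
    endloop
  endfacet
  facet normal 1.0000 0.0000 0.0000
    outer loop
      vertex 24.1 0.0 0.0
      vertex 24.1 3.4 8.6
      vertex 24.1 0.0 8.6
    endloop
  endfacet
  facet normal 0.0000 1.0000 0.0000
    outer loop
      vertex 24.1 3.4 0.0
      vertex 6.6 3.4 0.0
      vertex 6.6 3.4 8.6
    endloop
  endfacet
  facet normal 0.0000 1.0000 0.0000
    outer loop
      vertex 24.1 3.4 0.0
      vertex 6.6 3.4 8.6
      vertex 24.1 3.4 8.6
    endloop
  endfacet
  facet normal 1.0000 0.0000 0.0000
    outer loop
      vertex 6.6 3.4 0.0
      vertex 6.6 12.8 0.0
      vertex 6.6 12.8 8.6
    endloop
  endfacet
  facet normal 1.0000 0.0000 0.0000
    outer loop
      vertex 6.6 3.4 0.0
      vertex 6.6 12.8 8.6
      vertex 6.6 3.4 8.6
    endloop
  endfacet
  facet normal 0.0000 1.0000 0.0000
    outer loop
      vertex 6.6 12.8 0.0
      vertex 0.0 12.8 0.0
      vertex 0.0 12.8 8.6
    endloop
  endfacet
  facet normal 0.0000 1.0000 0.0000
    outer loop
      vertex 6.6 12.8 0.0
      vertex 0.0 12.8 8.6
      vertex 6.6 12.8 8.6
    endloop
  endfacet
  facet normal -1.0000 0.0000 0.0000
    outer loop
      vertex 0.0 12.8 0.0
      vertex 0.0 0.0 0.0
      vertex 0.0 0.0 8.6
    endloop
  endfacet
  facet normal -1.0000 0.0000 0.0000
    outer loop
      vertex 0.0 12.8 0.0
      vertex 0.0 0.0 8.6
      vertex 0.0 12.8 8.6
    endloop
  endfacet
endsolid part

The G0 Z moves step by Δz≈1.1 mm. Every layer's G1 loop is the same polygon, so the solid is a straight extrusion of it from z=0 to z≈8.6. Closing with flat bottom and top caps and triangulating gives 20 facets — an L-shaped prism: outer 24.1 × 12.8 mm, arm thicknesses ≈ 3.4 mm (horizontal) and 6.6 mm (vertical), extruded 8.6 mm in z.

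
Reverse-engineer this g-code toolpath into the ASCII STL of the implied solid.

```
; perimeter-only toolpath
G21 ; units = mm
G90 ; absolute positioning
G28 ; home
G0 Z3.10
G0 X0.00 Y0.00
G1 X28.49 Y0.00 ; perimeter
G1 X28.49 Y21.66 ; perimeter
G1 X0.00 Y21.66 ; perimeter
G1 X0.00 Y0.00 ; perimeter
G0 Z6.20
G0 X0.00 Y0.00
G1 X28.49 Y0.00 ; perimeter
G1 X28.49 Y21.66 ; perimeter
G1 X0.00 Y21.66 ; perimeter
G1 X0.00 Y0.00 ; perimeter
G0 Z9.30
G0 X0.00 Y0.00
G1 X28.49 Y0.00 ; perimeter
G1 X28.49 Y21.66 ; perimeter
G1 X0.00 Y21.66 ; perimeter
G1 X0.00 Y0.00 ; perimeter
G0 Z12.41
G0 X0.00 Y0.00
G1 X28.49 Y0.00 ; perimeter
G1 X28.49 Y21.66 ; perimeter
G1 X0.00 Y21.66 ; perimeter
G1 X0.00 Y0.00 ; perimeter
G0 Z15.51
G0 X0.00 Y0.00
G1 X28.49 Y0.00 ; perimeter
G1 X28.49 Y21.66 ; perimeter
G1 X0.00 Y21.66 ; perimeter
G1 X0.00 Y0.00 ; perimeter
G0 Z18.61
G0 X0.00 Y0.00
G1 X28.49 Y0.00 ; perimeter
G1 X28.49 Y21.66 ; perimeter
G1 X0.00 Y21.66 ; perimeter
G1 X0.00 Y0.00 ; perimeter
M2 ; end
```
solid part
  facet normal 0.0000 0.0000 -1.0000
    outer loop
      vertex 28.49 21.66 0.00
      vertex 28.49 0.00 0.00
      vertex 0.00 0.00 0.00
    endloop
  endfacet
  facet normal 0.0000 0.0000 -1.0000
    outer loop
      vertex 0.00 21.66 0.00
      vertex 28.49 21.66 0.00
      vertex 0.00 0.00 0.00
    endloop
  endfacet
  facet normal 0.0000 0.0000 1.0000
    outer loop
      vertex 0.00 0.00 18.61
      vertex 28.49 0.00 18.61
      vertex 28.49 21.66 18.61
    endloop
  endfacet
  facet normal 0.0000 0.0000 1.0000
    outer loop
      vertex 0.00 0.00 18.61
      vertex 28.49 21.66 18.61
      vertex 0.00 21.66 18.61
    endloop
  endfacet
  facet normal 0.0000 -1.0000 0.0000
    outer loop
      vertex 0.00 0.00 0.00
      vertex 28.49 0.00 0.00
      vertex 28.49 0.00 18.61
    endloop
  endfacet
  facet normal 0.0000 -1.0000 0.0000
    outer loop
      vertex 0.00 0.00 0.00
      vertex 28.49 0.00 18.61
      vertex 0.00 0.00 18.61
    endloop
  endfacet
  facet normal 0.0000 1.0000 0.0000
    outer loop
      vertex 28.49 21.66 18.61
      vertex 28.49 21.66 0.00
      vertex 0.00 21.66 0.00
    endloop
  endfacet
  facet normal 0.0000 1.0000 0.0000
    outer loop
      vertex 0.00 21.66 18.61
      vertex 28.49 21.66 18.61
      vertex 0.00 21.66 0.00
    endloop
  endfacet
  facet normal -1.0000 0.0000 0.0000
    outer loop
      vertex 0.00 21.66 18.61
      vertex 0.00 21.66 0.00
      vertex 0.00 0.00 0.00
    endloop
  endfacet
  facet normal -1.0000 0.0000 0.0000
    outer loop
      vertex 0.00 0.00 18.61
      vertex 0.00 21.66 18.61
      vertex 0.00 0.00 0.00
    endloop
  endfacet
  facet normal 1.0000 0.0000 0.0000
    outer loop
      vertex 28.49 0.00 0.00
      vertex 28.49 21.66 0.00
      vertex 28.49 21.66 18.61
    endloop
  endfacet
  facet normal 1.0000 0.0000 0.0000
    outer loop
      vertex 28.49 0.00 0.00
      vertex 28.49 21.66 18.61
      vertex 28.49 0.00 18.61
    endloop
  endfacet
endsolid part

The G0 Z moves step by Δz≈3.10 mm. Every layer's G1 loop is the same polygon, so the solid is a straight extrusion of it from z=0 to z≈18.6. Closing with flat bottom and top caps and triangulating gives 12 facets — a rectangular box, roughly 28.5 × 21.7 mm footprint and 18.6 mm tall.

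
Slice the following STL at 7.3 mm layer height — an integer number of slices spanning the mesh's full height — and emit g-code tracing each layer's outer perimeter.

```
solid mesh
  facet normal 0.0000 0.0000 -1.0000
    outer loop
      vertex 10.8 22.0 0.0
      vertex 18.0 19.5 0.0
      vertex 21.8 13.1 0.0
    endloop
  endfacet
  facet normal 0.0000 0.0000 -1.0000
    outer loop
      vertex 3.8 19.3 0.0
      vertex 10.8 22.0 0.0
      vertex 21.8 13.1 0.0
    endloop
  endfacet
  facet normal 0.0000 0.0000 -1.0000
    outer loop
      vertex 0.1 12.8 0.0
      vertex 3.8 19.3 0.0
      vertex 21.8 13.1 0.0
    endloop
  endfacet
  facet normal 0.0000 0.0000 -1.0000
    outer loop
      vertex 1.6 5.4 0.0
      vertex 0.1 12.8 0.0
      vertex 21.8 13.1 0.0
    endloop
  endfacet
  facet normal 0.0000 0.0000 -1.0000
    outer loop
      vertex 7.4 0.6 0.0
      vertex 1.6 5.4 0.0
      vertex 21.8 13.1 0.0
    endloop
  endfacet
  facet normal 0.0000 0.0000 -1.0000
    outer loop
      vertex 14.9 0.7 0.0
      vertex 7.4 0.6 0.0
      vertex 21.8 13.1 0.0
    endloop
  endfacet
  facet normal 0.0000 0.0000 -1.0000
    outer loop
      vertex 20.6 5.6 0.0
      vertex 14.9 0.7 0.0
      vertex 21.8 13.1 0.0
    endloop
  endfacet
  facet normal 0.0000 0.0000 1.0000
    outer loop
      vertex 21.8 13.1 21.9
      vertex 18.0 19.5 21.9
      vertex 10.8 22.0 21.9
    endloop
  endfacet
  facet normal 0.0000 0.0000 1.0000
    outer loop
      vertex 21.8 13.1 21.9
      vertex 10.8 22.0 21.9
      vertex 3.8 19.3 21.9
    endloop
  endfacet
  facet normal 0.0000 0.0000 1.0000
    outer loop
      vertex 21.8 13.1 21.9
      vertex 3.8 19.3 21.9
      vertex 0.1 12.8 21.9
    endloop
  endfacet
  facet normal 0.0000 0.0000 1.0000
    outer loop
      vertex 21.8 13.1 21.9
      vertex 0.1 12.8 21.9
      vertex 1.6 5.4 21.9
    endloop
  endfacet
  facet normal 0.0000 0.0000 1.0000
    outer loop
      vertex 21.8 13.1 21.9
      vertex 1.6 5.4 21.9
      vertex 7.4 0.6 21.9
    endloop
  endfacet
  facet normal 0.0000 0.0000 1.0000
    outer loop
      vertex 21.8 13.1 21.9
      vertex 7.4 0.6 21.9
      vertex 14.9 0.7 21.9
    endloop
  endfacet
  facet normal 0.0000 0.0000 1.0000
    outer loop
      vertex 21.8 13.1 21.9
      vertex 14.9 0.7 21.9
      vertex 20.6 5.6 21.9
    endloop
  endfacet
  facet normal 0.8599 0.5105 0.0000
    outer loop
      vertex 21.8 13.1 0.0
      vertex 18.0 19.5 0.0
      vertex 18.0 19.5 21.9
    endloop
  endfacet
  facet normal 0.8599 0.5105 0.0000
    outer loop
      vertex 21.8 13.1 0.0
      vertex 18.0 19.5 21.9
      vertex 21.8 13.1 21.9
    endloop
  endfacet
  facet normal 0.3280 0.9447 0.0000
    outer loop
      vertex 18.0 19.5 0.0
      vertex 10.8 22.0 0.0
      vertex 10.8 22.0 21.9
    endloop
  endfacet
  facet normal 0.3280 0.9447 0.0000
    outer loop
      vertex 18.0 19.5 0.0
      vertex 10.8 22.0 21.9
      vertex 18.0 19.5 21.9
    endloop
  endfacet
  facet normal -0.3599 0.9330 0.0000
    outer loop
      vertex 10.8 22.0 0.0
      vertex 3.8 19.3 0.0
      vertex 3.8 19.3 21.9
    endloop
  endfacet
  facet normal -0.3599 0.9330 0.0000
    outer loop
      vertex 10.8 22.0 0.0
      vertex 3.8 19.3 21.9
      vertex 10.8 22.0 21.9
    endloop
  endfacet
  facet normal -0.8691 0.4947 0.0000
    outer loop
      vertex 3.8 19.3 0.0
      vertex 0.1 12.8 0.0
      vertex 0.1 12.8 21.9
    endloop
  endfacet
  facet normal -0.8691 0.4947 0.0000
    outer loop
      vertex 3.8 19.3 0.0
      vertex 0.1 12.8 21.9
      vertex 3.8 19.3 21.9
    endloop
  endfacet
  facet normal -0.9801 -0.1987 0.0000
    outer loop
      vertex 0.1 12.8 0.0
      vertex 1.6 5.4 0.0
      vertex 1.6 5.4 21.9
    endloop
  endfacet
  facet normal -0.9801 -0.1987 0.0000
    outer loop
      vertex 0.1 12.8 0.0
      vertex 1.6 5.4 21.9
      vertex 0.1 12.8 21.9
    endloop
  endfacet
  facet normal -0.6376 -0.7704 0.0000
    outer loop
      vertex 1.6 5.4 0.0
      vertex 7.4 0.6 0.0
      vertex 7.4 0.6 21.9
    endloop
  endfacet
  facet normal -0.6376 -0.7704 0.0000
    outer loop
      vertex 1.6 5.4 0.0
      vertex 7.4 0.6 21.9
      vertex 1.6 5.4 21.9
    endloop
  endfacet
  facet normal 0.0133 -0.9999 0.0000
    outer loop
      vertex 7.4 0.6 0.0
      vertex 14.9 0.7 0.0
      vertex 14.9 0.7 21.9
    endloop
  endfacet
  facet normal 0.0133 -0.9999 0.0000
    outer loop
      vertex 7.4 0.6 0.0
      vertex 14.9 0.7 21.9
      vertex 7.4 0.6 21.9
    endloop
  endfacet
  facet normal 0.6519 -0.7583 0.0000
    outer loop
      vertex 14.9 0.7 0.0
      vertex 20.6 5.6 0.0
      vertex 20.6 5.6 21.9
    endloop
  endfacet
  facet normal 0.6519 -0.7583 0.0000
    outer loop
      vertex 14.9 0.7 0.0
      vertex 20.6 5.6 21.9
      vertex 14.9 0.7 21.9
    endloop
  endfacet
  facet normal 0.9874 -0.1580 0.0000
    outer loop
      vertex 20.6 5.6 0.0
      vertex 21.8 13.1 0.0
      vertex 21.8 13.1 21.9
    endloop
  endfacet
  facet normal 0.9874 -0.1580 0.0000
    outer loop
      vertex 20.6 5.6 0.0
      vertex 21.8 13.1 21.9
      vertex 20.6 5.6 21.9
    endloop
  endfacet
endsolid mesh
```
; perimeter-only toolpath
G21 ; units = mm
G90 ; absolute positioning
G28 ; home
; layer 1
G0 Z7.3
G0 X21.8 Y13.1
G1 X18.0 Y19.5
G1 X10.8 Y22.0
G1 X3.8 Y19.3
G1 X0.1 Y12.8
G1 X1.6 Y5.4
G1 X7.4 Y0.6
G1 X14.9 Y0.7
G1 X20.6 Y5.6
G1 X21.8 Y13.1
; layer 2
G0 Z14.6
G0 X21.8 Y13.1
G1 X18.0 Y19.5
G1 X10.8 Y22.0
G1 X3.8 Y19.3
G1 X0.1 Y12.8
G1 X1.6 Y5.4
G1 X7.4 Y0.6
G1 X14.9 Y0.7
G1 X20.6 Y5.6
G1 X21.8 Y13.1
; layer 3
G0 Z21.9
G0 X21.8 Y13.1
G1 X18.0 Y19.5
G1 X10.8 Y22.0
G1 X3.8 Y19.3
G1 X0.1 Y12.8
G1 X1.6 Y5.4
G1 X7.4 Y0.6
G1 X14.9 Y0.7
G1 X20.6 Y5.6
G1 X21.8 Y13.1
M2 ; end

The solid is a regular 9-sided prism (a cylinder approximated with 9 flat sides), circumscribed radius ≈ 11 mm, height ≈ 21.9 mm. Slicing at Δz = 7.3 mm — 3 equal slices spanning the solid's height, so layer i sits at z = i·h/3 — gives 3 non-empty perimeters. Each is a 9-segment closed polygon; G0 lifts to the layer z and rapids to the start vertex, then G1 traces the edges.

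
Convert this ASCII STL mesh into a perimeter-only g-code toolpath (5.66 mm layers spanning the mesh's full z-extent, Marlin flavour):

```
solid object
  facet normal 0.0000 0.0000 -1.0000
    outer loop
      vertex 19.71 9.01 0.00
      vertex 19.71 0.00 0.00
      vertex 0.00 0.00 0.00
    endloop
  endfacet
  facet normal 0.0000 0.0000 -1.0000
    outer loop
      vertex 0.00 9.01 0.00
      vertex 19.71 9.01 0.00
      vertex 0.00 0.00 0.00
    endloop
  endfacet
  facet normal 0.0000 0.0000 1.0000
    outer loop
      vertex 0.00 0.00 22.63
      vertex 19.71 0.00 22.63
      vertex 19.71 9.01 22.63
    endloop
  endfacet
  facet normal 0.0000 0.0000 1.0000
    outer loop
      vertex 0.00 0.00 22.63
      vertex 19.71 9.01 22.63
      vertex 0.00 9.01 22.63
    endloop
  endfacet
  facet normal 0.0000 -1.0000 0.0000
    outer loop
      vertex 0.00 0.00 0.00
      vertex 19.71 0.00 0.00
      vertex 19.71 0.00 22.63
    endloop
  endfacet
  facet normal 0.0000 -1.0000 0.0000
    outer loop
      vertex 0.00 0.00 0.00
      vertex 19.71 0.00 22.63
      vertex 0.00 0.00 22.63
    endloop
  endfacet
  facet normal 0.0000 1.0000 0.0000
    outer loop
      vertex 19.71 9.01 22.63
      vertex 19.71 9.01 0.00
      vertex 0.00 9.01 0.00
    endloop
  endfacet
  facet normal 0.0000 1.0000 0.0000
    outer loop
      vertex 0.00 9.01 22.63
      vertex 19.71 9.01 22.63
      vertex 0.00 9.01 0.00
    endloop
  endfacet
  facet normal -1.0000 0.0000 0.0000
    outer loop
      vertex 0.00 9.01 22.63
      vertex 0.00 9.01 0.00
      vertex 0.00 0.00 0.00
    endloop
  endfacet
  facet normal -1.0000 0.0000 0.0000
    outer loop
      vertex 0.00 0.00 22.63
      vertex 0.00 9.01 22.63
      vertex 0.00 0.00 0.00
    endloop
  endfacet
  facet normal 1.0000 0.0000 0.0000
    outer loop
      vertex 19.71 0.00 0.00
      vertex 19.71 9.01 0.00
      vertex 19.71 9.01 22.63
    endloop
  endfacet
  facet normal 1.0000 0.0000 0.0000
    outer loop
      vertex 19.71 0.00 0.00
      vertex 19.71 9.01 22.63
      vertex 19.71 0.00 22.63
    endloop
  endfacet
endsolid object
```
; perimeter-only toolpath
G21 ; units = mm
G90 ; absolute positioning
G28 ; home
; layer 1
G0 Z5.66
G0 X0.00 Y0.00
G1 X19.71 Y0.00
G1 X19.71 Y9.01
G1 X0.00 Y9.01
G1 X0.00 Y0.00
; layer 2
G0 Z11.31
G0 X0.00 Y0.00
G1 X19.71 Y0.00
G1 X19.71 Y9.01
G1 X0.00 Y9.01
G1 X0.00 Y0.00
; layer 3
G0 Z16.97
G0 X0.00 Y0.00
G1 X19.71 Y0.00
G1 X19.71 Y9.01
G1 X0.00 Y9.01
G1 X0.00 Y0.00
; layer 4
G0 Z22.63
G0 X0.00 Y0.00
G1 X19.71 Y0.00
G1 X19.71 Y9.01
G1 X0.00 Y9.01
G1 X0.00 Y0.00
M2 ; end

The solid is a rectangular box, roughly 19.7 × 9.01 mm footprint and 22.6 mm tall. Slicing at Δz = 5.66 mm — 4 equal slices spanning the solid's height, so layer i sits at z = i·h/4 — gives 4 non-empty perimeters. Each is a 4-segment closed polygon; G0 lifts to the layer z and rapids to the start vertex, then G1 traces the edges.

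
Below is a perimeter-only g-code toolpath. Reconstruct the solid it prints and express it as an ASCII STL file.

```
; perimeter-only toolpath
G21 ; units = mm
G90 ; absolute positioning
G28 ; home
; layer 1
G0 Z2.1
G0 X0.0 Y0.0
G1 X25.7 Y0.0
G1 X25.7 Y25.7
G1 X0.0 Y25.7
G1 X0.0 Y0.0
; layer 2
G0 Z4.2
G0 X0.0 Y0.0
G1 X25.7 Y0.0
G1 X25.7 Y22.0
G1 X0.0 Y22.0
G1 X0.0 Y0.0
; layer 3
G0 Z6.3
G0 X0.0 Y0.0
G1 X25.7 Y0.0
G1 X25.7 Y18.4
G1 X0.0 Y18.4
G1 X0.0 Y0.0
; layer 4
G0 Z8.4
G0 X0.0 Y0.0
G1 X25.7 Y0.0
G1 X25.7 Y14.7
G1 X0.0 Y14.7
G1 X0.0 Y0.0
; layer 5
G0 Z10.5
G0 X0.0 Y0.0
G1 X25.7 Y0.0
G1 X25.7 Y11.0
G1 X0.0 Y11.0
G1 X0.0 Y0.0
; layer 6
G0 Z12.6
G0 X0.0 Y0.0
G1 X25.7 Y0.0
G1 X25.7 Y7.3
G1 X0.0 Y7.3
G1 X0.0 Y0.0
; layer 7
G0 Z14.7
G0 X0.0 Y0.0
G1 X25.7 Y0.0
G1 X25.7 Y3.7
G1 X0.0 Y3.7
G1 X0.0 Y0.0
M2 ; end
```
solid part
  facet normal 0.0000 0.0000 -1.0000
    outer loop
      vertex 25.7 29.4 0.0
      vertex 25.7 0.0 0.0
      vertex 0.0 0.0 0.0
    endloop
  endfacet
  facet normal 0.0000 0.0000 -1.0000
    outer loop
      vertex 0.0 29.4 0.0
      vertex 25.7 29.4 0.0
      vertex 0.0 0.0 0.0
    endloop
  endfacet
  facet normal 0.0000 -1.0000 0.0000
    outer loop
      vertex 0.0 0.0 0.0
      vertex 25.7 0.0 0.0
      vertex 25.7 0.0 16.8
    endloop
  endfacet
  facet normal 0.0000 -1.0000 0.0000
    outer loop
      vertex 0.0 0.0 0.0
      vertex 25.7 0.0 16.8
      vertex 0.0 0.0 16.8
    endloop
  endfacet
  facet normal 0.0000 0.4961 0.8682
    outer loop
      vertex 0.0 0.0 16.8
      vertex 25.7 0.0 16.8
      vertex 25.7 29.4 0.0
    endloop
  endfacet
  facet normal 0.0000 0.4961 0.8682
    outer loop
      vertex 0.0 0.0 16.8
      vertex 25.7 29.4 0.0
      vertex 0.0 29.4 0.0
    endloop
  endfacet
  facet normal -1.0000 0.0000 0.0000
    outer loop
      vertex 0.0 0.0 16.8
      vertex 0.0 29.4 0.0
      vertex 0.0 0.0 0.0
    endloop
  endfacet
  facet normal 1.0000 0.0000 0.0000
    outer loop
      vertex 25.7 0.0 0.0
      vertex 25.7 29.4 0.0
      vertex 25.7 0.0 16.8
    endloop
  endfacet
endsolid part

The G0 Z moves step by Δz≈2.1 mm. The G1 loops shrink linearly with z, so the solid tapers from its base footprint up to z≈16.8. Closing with a flat bottom cap and the tapered top and triangulating gives 8 facets — a wedge (ramp): 25.7 × 29.4 mm base, rising to 16.8 mm along the y=0 edge and sloping linearly to z=0 at y=29.4.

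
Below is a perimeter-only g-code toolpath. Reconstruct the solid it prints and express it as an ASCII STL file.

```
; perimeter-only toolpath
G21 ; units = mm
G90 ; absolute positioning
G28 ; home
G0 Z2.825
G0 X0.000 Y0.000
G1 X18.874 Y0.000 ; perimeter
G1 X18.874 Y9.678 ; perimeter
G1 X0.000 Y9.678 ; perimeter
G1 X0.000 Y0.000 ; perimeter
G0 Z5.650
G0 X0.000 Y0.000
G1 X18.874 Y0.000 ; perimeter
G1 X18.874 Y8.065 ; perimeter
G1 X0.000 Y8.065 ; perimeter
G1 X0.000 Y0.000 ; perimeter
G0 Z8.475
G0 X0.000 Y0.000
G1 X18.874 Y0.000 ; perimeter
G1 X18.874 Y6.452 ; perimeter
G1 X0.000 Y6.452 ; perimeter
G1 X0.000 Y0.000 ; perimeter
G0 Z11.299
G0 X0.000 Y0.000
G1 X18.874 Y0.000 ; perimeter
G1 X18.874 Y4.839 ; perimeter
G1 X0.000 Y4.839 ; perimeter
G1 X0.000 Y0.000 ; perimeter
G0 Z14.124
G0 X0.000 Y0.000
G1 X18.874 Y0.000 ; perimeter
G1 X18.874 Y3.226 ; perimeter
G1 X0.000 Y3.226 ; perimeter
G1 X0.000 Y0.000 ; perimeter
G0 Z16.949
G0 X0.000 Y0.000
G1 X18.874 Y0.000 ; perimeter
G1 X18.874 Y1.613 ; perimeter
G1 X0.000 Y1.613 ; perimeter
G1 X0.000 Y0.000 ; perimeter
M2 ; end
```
solid part
  facet normal 0.0000 0.0000 -1.0000
    outer loop
      vertex 18.874 11.291 0.000
      vertex 18.874 0.000 0.000
      vertex 0.000 0.000 0.000
    endloop
  endfacet
  facet normal 0.0000 0.0000 -1.0000
    outer loop
      vertex 0.000 11.291 0.000
      vertex 18.874 11.291 0.000
      vertex 0.000 0.000 0.000
    endloop
  endfacet
  facet normal 0.0000 -1.0000 0.0000
    outer loop
      vertex 0.000 0.000 0.000
      vertex 18.874 0.000 0.000
      vertex 18.874 0.000 19.774
    endloop
  endfacet
  facet normal 0.0000 -1.0000 0.0000
    outer loop
      vertex 0.000 0.000 0.000
      vertex 18.874 0.000 19.774
      vertex 0.000 0.000 19.774
    endloop
  endfacet
  facet normal 0.0000 0.8684 0.4959
    outer loop
      vertex 0.000 0.000 19.774
      vertex 18.874 0.000 19.774
      vertex 18.874 11.291 0.000
    endloop
  endfacet
  facet normal 0.0000 0.8684 0.4959
    outer loop
      vertex 0.000 0.000 19.774
      vertex 18.874 11.291 0.000
      vertex 0.000 11.291 0.000
    endloop
  endfacet
  facet normal -1.0000 0.0000 0.0000
    outer loop
      vertex 0.000 0.000 19.774
      vertex 0.000 11.291 0.000
      vertex 0.000 0.000 0.000
    endloop
  endfacet
  facet normal 1.0000 0.0000 0.0000
    outer loop
      vertex 18.874 0.000 0.000
      vertex 18.874 11.291 0.000
      vertex 18.874 0.000 19.774
    endloop
  endfacet
endsolid part

The G0 Z moves step by Δz≈2.825 mm. The G1 loops shrink linearly with z, so the solid tapers from its base footprint up to z≈19.8. Closing with a flat bottom cap and the tapered top and triangulating gives 8 facets — a wedge (ramp): 18.9 × 11.3 mm base, rising to 19.8 mm along the y=0 edge and sloping linearly to z=0 at y=11.3.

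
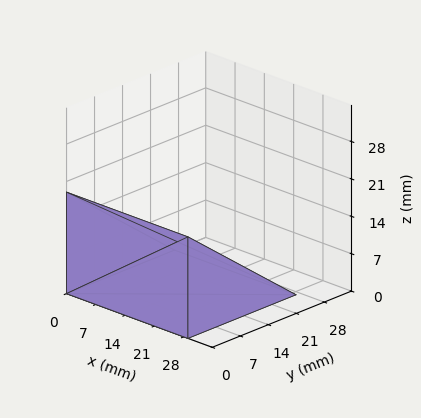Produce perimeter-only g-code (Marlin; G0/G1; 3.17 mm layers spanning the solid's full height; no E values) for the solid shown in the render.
Reading the render: the shape is a wedge (ramp): 29 × 27 mm base, rising to 19 mm along the y=0 edge and sloping linearly to z=0 at y=27 (dimensions read to the nearest mm from the axis ticks). For the g-code, the solid's height is divided into equal slices at the stated Δz and each level perimeter traced with G1 moves after a G0 lift.

; perimeter-only toolpath
G21 ; units = mm
G90 ; absolute positioning
G28 ; home
; layer 1
G0 Z3.17
G0 X0.00 Y0.00
G1 X29.00 Y0.00
G1 X29.00 Y22.50
G1 X0.00 Y22.50
G1 X0.00 Y0.00
; layer 2
G0 Z6.33
G0 X0.00 Y0.00
G1 X29.00 Y0.00
G1 X29.00 Y18.00
G1 X0.00 Y18.00
G1 X0.00 Y0.00
; layer 3
G0 Z9.50
G0 X0.00 Y0.00
G1 X29.00 Y0.00
G1 X29.00 Y13.50
G1 X0.00 Y13.50
G1 X0.00 Y0.00
; layer 4
G0 Z12.67
G0 X0.00 Y0.00
G1 X29.00 Y0.00
G1 X29.00 Y9.00
G1 X0.00 Y9.00
G1 X0.00 Y0.00
; layer 5
G0 Z15.83
G0 X0.00 Y0.00
G1 X29.00 Y0.00
G1 X29.00 Y4.50
G1 X0.00 Y4.50
G1 X0.00 Y0.00
M2 ; end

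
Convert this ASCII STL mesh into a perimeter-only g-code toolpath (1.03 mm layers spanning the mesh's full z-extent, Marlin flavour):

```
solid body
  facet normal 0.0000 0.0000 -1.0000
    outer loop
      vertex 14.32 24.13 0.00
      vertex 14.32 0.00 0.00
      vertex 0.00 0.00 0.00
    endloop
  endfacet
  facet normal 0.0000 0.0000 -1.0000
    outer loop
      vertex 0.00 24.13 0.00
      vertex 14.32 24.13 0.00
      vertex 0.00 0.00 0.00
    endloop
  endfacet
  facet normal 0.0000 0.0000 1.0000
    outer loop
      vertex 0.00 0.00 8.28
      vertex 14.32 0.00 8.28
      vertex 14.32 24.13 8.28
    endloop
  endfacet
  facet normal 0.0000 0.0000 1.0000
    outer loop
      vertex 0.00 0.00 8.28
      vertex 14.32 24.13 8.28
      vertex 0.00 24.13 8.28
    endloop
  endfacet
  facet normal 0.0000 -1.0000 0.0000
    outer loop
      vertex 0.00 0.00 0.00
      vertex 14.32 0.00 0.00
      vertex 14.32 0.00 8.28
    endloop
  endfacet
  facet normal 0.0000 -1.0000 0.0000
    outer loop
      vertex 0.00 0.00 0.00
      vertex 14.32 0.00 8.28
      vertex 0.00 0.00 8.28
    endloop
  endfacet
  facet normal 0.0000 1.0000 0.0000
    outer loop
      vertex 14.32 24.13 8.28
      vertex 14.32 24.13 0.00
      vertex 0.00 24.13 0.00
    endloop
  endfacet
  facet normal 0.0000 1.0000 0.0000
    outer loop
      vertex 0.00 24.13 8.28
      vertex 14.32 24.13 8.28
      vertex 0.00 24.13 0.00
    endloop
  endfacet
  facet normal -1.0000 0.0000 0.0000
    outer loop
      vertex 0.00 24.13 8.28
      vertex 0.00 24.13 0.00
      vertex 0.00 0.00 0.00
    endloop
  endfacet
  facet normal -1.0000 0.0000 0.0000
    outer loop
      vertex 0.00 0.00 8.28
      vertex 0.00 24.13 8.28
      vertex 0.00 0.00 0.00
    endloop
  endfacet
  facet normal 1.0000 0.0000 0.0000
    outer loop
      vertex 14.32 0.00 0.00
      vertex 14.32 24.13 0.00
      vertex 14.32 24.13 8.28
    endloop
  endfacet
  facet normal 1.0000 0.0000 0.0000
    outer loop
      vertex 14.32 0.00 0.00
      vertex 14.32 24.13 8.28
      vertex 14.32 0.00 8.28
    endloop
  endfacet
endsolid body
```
; perimeter-only toolpath
G21 ; units = mm
G90 ; absolute positioning
G28 ; home
; layer 1
G0 Z1.03
G0 X0.00 Y0.00
G1 X14.32 Y0.00
G1 X14.32 Y24.13
G1 X0.00 Y24.13
G1 X0.00 Y0.00
; layer 2
G0 Z2.07
G0 X0.00 Y0.00
G1 X14.32 Y0.00
G1 X14.32 Y24.13
G1 X0.00 Y24.13
G1 X0.00 Y0.00
; layer 3
G0 Z3.10
G0 X0.00 Y0.00
G1 X14.32 Y0.00
G1 X14.32 Y24.13
G1 X0.00 Y24.13
G1 X0.00 Y0.00
; layer 4
G0 Z4.14
G0 X0.00 Y0.00
G1 X14.32 Y0.00
G1 X14.32 Y24.13
G1 X0.00 Y24.13
G1 X0.00 Y0.00
; layer 5
G0 Z5.17
G0 X0.00 Y0.00
G1 X14.32 Y0.00
G1 X14.32 Y24.13
G1 X0.00 Y24.13
G1 X0.00 Y0.00
; layer 6
G0 Z6.21
G0 X0.00 Y0.00
G1 X14.32 Y0.00
G1 X14.32 Y24.13
G1 X0.00 Y24.13
G1 X0.00 Y0.00
; layer 7
G0 Z7.24
G0 X0.00 Y0.00
G1 X14.32 Y0.00
G1 X14.32 Y24.13
G1 X0.00 Y24.13
G1 X0.00 Y0.00
; layer 8
G0 Z8.28
G0 X0.00 Y0.00
G1 X14.32 Y0.00
G1 X14.32 Y24.13
G1 X0.00 Y24.13
G1 X0.00 Y0.00
M2 ; end

The solid is a rectangular box, roughly 14.3 × 24.1 mm footprint and 8.28 mm tall. Slicing at Δz = 1.03 mm — 8 equal slices spanning the solid's height, so layer i sits at z = i·h/8 — gives 8 non-empty perimeters. Each is a 4-segment closed polygon; G0 lifts to the layer z and rapids to the start vertex, then G1 traces the edges.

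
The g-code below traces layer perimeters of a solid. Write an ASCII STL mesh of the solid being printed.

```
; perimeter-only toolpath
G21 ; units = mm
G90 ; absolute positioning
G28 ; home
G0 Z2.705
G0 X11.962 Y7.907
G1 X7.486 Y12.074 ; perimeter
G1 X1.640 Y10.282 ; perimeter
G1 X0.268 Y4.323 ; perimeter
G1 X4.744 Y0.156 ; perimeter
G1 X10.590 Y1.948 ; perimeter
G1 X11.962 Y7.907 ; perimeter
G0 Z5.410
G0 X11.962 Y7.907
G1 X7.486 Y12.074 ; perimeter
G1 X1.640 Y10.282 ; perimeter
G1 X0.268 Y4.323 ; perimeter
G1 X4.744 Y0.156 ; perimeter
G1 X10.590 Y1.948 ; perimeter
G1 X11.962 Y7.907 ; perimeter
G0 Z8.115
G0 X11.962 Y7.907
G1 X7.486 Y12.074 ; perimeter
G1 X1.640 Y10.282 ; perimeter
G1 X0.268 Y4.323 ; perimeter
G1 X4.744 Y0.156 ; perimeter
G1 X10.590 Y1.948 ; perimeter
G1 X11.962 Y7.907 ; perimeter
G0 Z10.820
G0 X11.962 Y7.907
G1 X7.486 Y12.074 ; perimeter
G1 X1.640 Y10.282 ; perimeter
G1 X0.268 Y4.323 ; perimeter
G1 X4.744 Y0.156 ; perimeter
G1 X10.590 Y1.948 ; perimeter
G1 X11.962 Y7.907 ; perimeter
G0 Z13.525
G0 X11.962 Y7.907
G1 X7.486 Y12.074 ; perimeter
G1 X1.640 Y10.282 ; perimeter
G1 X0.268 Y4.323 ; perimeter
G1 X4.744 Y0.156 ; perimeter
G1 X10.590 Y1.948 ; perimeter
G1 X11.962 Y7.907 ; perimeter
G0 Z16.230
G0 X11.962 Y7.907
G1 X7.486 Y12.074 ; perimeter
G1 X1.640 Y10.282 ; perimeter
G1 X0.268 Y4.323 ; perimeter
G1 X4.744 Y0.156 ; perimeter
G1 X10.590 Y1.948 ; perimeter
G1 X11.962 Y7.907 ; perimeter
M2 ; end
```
solid part
  facet normal 0.0000 0.0000 -1.0000
    outer loop
      vertex 1.640 10.282 0.000
      vertex 7.486 12.074 0.000
      vertex 11.962 7.907 0.000
    endloop
  endfacet
  facet normal 0.0000 0.0000 -1.0000
    outer loop
      vertex 0.268 4.323 0.000
      vertex 1.640 10.282 0.000
      vertex 11.962 7.907 0.000
    endloop
  endfacet
  facet normal 0.0000 0.0000 -1.0000
    outer loop
      vertex 4.744 0.156 0.000
      vertex 0.268 4.323 0.000
      vertex 11.962 7.907 0.000
    endloop
  endfacet
  facet normal 0.0000 0.0000 -1.0000
    outer loop
      vertex 10.590 1.948 0.000
      vertex 4.744 0.156 0.000
      vertex 11.962 7.907 0.000
    endloop
  endfacet
  facet normal 0.0000 0.0000 1.0000
    outer loop
      vertex 11.962 7.907 16.230
      vertex 7.486 12.074 16.230
      vertex 1.640 10.282 16.230
    endloop
  endfacet
  facet normal 0.0000 0.0000 1.0000
    outer loop
      vertex 11.962 7.907 16.230
      vertex 1.640 10.282 16.230
      vertex 0.268 4.323 16.230
    endloop
  endfacet
  facet normal 0.0000 0.0000 1.0000
    outer loop
      vertex 11.962 7.907 16.230
      vertex 0.268 4.323 16.230
      vertex 4.744 0.156 16.230
    endloop
  endfacet
  facet normal 0.0000 0.0000 1.0000
    outer loop
      vertex 11.962 7.907 16.230
      vertex 4.744 0.156 16.230
      vertex 10.590 1.948 16.230
    endloop
  endfacet
  facet normal 0.6814 0.7319 0.0000
    outer loop
      vertex 11.962 7.907 0.000
      vertex 7.486 12.074 0.000
      vertex 7.486 12.074 16.230
    endloop
  endfacet
  facet normal 0.6814 0.7319 0.0000
    outer loop
      vertex 11.962 7.907 0.000
      vertex 7.486 12.074 16.230
      vertex 11.962 7.907 16.230
    endloop
  endfacet
  facet normal -0.2931 0.9561 0.0000
    outer loop
      vertex 7.486 12.074 0.000
      vertex 1.640 10.282 0.000
      vertex 1.640 10.282 16.230
    endloop
  endfacet
  facet normal -0.2931 0.9561 0.0000
    outer loop
      vertex 7.486 12.074 0.000
      vertex 1.640 10.282 16.230
      vertex 7.486 12.074 16.230
    endloop
  endfacet
  facet normal -0.9745 0.2244 0.0000
    outer loop
      vertex 1.640 10.282 0.000
      vertex 0.268 4.323 0.000
      vertex 0.268 4.323 16.230
    endloop
  endfacet
  facet normal -0.9745 0.2244 0.0000
    outer loop
      vertex 1.640 10.282 0.000
      vertex 0.268 4.323 16.230
      vertex 1.640 10.282 16.230
    endloop
  endfacet
  facet normal -0.6814 -0.7319 0.0000
    outer loop
      vertex 0.268 4.323 0.000
      vertex 4.744 0.156 0.000
      vertex 4.744 0.156 16.230
    endloop
  endfacet
  facet normal -0.6814 -0.7319 0.0000
    outer loop
      vertex 0.268 4.323 0.000
      vertex 4.744 0.156 16.230
      vertex 0.268 4.323 16.230
    endloop
  endfacet
  facet normal 0.2931 -0.9561 0.0000
    outer loop
      vertex 4.744 0.156 0.000
      vertex 10.590 1.948 0.000
      vertex 10.590 1.948 16.230
    endloop
  endfacet
  facet normal 0.2931 -0.9561 0.0000
    outer loop
      vertex 4.744 0.156 0.000
      vertex 10.590 1.948 16.230
      vertex 4.744 0.156 16.230
    endloop
  endfacet
  facet normal 0.9745 -0.2244 0.0000
    outer loop
      vertex 10.590 1.948 0.000
      vertex 11.962 7.907 0.000
      vertex 11.962 7.907 16.230
    endloop
  endfacet
  facet normal 0.9745 -0.2244 0.0000
    outer loop
      vertex 10.590 1.948 0.000
      vertex 11.962 7.907 16.230
      vertex 10.590 1.948 16.230
    endloop
  endfacet
endsolid part

The G0 Z moves step by Δz≈2.705 mm. Every layer's G1 loop is the same polygon, so the solid is a straight extrusion of it from z=0 to z≈16.2. Closing with flat bottom and top caps and triangulating gives 20 facets — a regular 6-sided prism (a cylinder approximated with 6 flat sides), circumscribed radius ≈ 6.12 mm, height ≈ 16.2 mm.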